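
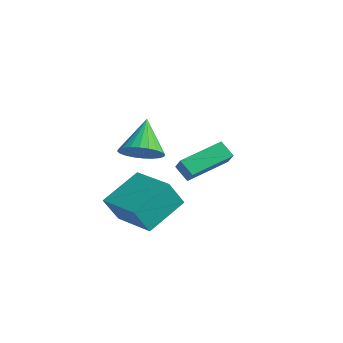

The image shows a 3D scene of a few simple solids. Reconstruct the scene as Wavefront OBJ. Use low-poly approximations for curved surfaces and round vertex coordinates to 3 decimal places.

v 1.715 2.883 0.009
v 1.06 2.73 0.651
v 1.917 4.89 0.691
v 1.262 4.738 1.333
v 2.538 2.542 0.767
v 1.883 2.39 1.409
v 2.74 4.55 1.449
v 2.085 4.397 2.091
v 2.636 -1.28 -0.648
v 2.614 -2.015 0.59
v 2.501 0.515 0.414
v 2.479 -0.22 1.652
v 4.721 -1.18 -0.552
v 4.699 -1.915 0.686
v 4.586 0.615 0.51
v 4.564 -0.12 1.748
v 2.187 0.181 2.55
v 2.856 0.909 2.493
v 1.333 1.079 3.99
v 2.583 1.037 2.251
v 2.251 1.036 2.055
v 1.908 0.904 1.934
v 1.609 0.662 1.907
v 1.397 0.346 1.978
v 1.305 0.006 2.136
v 1.348 -0.308 2.357
v 1.519 -0.547 2.608
v 1.791 -0.676 2.849
v 2.124 -0.674 3.046
v 2.466 -0.542 3.167
v 2.766 -0.3 3.194
v 2.978 0.015 3.123
v 3.069 0.356 2.965
v 3.026 0.669 2.743
f 2 4 1
f 5 2 1
f 1 4 3
f 3 5 1
f 2 8 4
f 6 2 5
f 6 8 2
f 4 8 3
f 7 5 3
f 3 8 7
f 7 6 5
f 8 6 7
f 10 12 9
f 13 10 9
f 9 12 11
f 11 13 9
f 10 16 12
f 14 10 13
f 14 16 10
f 12 16 11
f 15 13 11
f 11 16 15
f 15 14 13
f 16 14 15
f 18 17 20
f 18 20 19
f 20 17 21
f 20 21 19
f 21 17 22
f 21 22 19
f 22 17 23
f 22 23 19
f 23 17 24
f 23 24 19
f 24 17 25
f 24 25 19
f 25 17 26
f 25 26 19
f 26 17 27
f 26 27 19
f 27 17 28
f 27 28 19
f 28 17 29
f 28 29 19
f 29 17 30
f 29 30 19
f 30 17 31
f 30 31 19
f 31 17 32
f 31 32 19
f 32 17 33
f 32 33 19
f 33 17 34
f 33 34 19
f 34 17 18
f 34 18 19



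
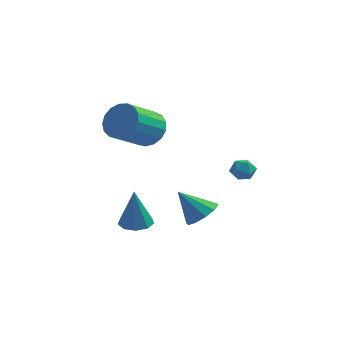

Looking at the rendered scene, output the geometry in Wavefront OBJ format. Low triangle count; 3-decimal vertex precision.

v 3.301 3.062 -1.737
v 3.567 3.484 -2.22
v 4.213 3.216 -1.1
v 4.479 3.638 -1.583
v 3.924 3.837 -1.216
v 3.361 3.741 -1.609
v 4.419 2.959 -1.711
v 3.856 2.863 -2.104
v 4.258 3.42 -2.203
v 3.952 3.963 -1.897
v 3.828 2.737 -1.423
v 3.522 3.28 -1.117
v 4.489 -2.631 -1.914
v 5.13 -2.357 -1.328
v 3.431 -2.909 -0.626
v 4.828 -1.907 -1.479
v 4.397 -1.733 -1.795
v 4.001 -1.902 -2.157
v 3.792 -2.349 -2.426
v 3.848 -2.904 -2.5
v 4.15 -3.354 -2.349
v 4.581 -3.528 -2.033
v 4.977 -3.359 -1.671
v 5.187 -2.912 -1.402
v 0.179 0.864 1.275
v 1.084 0.379 1.014
v 0.487 -1.29 2.044
v -0.419 -0.804 2.305
v 1.193 0.611 1.452
v 0.595 -1.058 2.482
v 1.069 0.9 1.85
v 0.471 -0.769 2.879
v 0.741 1.182 2.116
v 0.143 -0.487 3.146
v 0.284 1.391 2.189
v -0.313 -0.278 3.219
v -0.196 1.479 2.053
v -0.794 -0.19 3.083
v -0.591 1.426 1.739
v -1.189 -0.243 2.769
v -0.81 1.245 1.319
v -1.407 -0.424 2.348
v -0.802 0.977 0.888
v -1.399 -0.692 1.918
v -0.569 0.683 0.546
v -1.167 -0.986 1.576
v -0.165 0.43 0.372
v -0.763 -1.239 1.401
v 0.317 0.277 0.404
v -0.28 -1.392 1.433
v 0.768 0.259 0.636
v 0.171 -1.41 1.665
v 0.112 -0.359 -4.299
v 0.601 0.331 -4.205
v 0.208 -0.721 -2.141
v 0.04 0.476 -4.155
v -0.487 0.231 -4.173
v -0.734 -0.29 -4.25
v -0.585 -0.843 -4.349
v -0.11 -1.169 -4.425
v 0.469 -1.116 -4.442
v 0.881 -0.709 -4.392
v 0.933 -0.137 -4.298
f 1 12 6
f 1 6 2
f 1 2 8
f 1 8 11
f 1 11 12
f 2 6 10
f 6 12 5
f 12 11 3
f 11 8 7
f 8 2 9
f 4 10 5
f 4 5 3
f 4 3 7
f 4 7 9
f 4 9 10
f 5 10 6
f 3 5 12
f 7 3 11
f 9 7 8
f 10 9 2
f 14 13 16
f 14 16 15
f 16 13 17
f 16 17 15
f 17 13 18
f 17 18 15
f 18 13 19
f 18 19 15
f 19 13 20
f 19 20 15
f 20 13 21
f 20 21 15
f 21 13 22
f 21 22 15
f 22 13 23
f 22 23 15
f 23 13 24
f 23 24 15
f 24 13 14
f 24 14 15
f 26 25 29
f 26 29 27
f 27 29 30
f 27 30 28
f 29 25 31
f 29 31 30
f 30 31 32
f 30 32 28
f 31 25 33
f 31 33 32
f 32 33 34
f 32 34 28
f 33 25 35
f 33 35 34
f 34 35 36
f 34 36 28
f 35 25 37
f 35 37 36
f 36 37 38
f 36 38 28
f 37 25 39
f 37 39 38
f 38 39 40
f 38 40 28
f 39 25 41
f 39 41 40
f 40 41 42
f 40 42 28
f 41 25 43
f 41 43 42
f 42 43 44
f 42 44 28
f 43 25 45
f 43 45 44
f 44 45 46
f 44 46 28
f 45 25 47
f 45 47 46
f 46 47 48
f 46 48 28
f 47 25 49
f 47 49 48
f 48 49 50
f 48 50 28
f 49 25 51
f 49 51 50
f 50 51 52
f 50 52 28
f 51 25 26
f 51 26 52
f 52 26 27
f 52 27 28
f 54 53 56
f 54 56 55
f 56 53 57
f 56 57 55
f 57 53 58
f 57 58 55
f 58 53 59
f 58 59 55
f 59 53 60
f 59 60 55
f 60 53 61
f 60 61 55
f 61 53 62
f 61 62 55
f 62 53 63
f 62 63 55
f 63 53 54
f 63 54 55



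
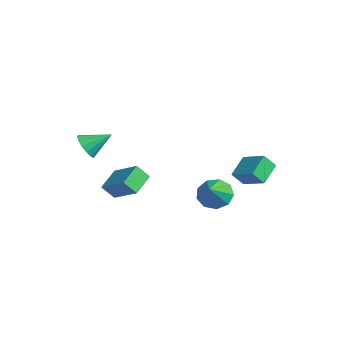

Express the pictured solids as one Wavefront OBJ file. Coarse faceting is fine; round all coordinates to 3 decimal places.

v -3.641 -4.016 3.165
v -2.782 -4.442 3.221
v -3.019 -2.644 4.075
v -2.765 -4.173 2.804
v -2.983 -3.862 2.483
v -3.377 -3.593 2.345
v -3.842 -3.437 2.427
v -4.253 -3.436 2.707
v -4.499 -3.591 3.11
v -4.516 -3.86 3.527
v -4.298 -4.171 3.848
v -3.904 -4.44 3.986
v -3.439 -4.596 3.904
v -3.029 -4.597 3.624
v -2.829 -1.744 0.024
v -3.184 -2.406 0.909
v -1.055 -1.226 1.122
v -1.409 -1.887 2.007
v -2.051 -3.033 -0.627
v -2.405 -3.694 0.258
v -0.276 -2.514 0.471
v -0.631 -3.176 1.356
v 2.232 1.193 0.57
v 3.14 1.555 0.066
v 3.308 0.167 1.77
v 2.955 2.02 0.629
v 2.432 2.097 1.164
v 1.815 1.751 1.421
v 1.394 1.144 1.28
v 1.364 0.56 0.807
v 1.741 0.272 0.223
v 2.348 0.415 -0.199
v 2.9 0.922 -0.261
v 1.434 2.787 1.364
v 0.742 4.012 2.166
v 1.643 3.482 0.484
v 0.95 4.707 1.287
v 3.01 3.213 2.073
v 2.317 4.438 2.876
v 3.218 3.908 1.194
v 2.526 5.133 1.996
f 2 1 4
f 2 4 3
f 4 1 5
f 4 5 3
f 5 1 6
f 5 6 3
f 6 1 7
f 6 7 3
f 7 1 8
f 7 8 3
f 8 1 9
f 8 9 3
f 9 1 10
f 9 10 3
f 10 1 11
f 10 11 3
f 11 1 12
f 11 12 3
f 12 1 13
f 12 13 3
f 13 1 14
f 13 14 3
f 14 1 2
f 14 2 3
f 16 18 15
f 19 16 15
f 15 18 17
f 17 19 15
f 16 22 18
f 20 16 19
f 20 22 16
f 18 22 17
f 21 19 17
f 17 22 21
f 21 20 19
f 22 20 21
f 24 23 26
f 24 26 25
f 26 23 27
f 26 27 25
f 27 23 28
f 27 28 25
f 28 23 29
f 28 29 25
f 29 23 30
f 29 30 25
f 30 23 31
f 30 31 25
f 31 23 32
f 31 32 25
f 32 23 33
f 32 33 25
f 33 23 24
f 33 24 25
f 35 37 34
f 38 35 34
f 34 37 36
f 36 38 34
f 35 41 37
f 39 35 38
f 39 41 35
f 37 41 36
f 40 38 36
f 36 41 40
f 40 39 38
f 41 39 40



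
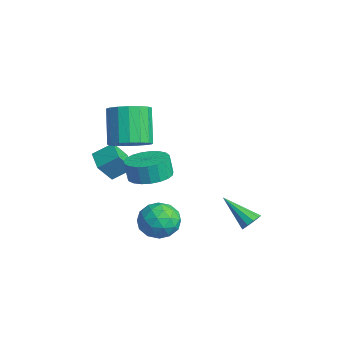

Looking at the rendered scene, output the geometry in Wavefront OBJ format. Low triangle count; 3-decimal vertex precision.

v -2.743 -2.329 -0.166
v -2.527 -3.104 0.894
v -2.502 -1.333 0.513
v -2.286 -2.107 1.573
v -1.534 -2.413 -0.473
v -1.318 -3.187 0.587
v -1.293 -1.416 0.206
v -1.077 -2.191 1.266
v -0.494 -1.811 2.387
v 0.256 -1.121 2.746
v -0.897 -0.799 4.532
v -1.646 -1.489 4.173
v -0.071 -0.821 2.481
v -1.224 -0.499 4.267
v -0.495 -0.748 2.194
v -1.648 -0.426 3.98
v -0.919 -0.919 1.952
v -2.071 -0.597 3.738
v -1.245 -1.294 1.809
v -2.398 -0.971 3.595
v -1.399 -1.787 1.798
v -2.552 -1.465 3.585
v -1.346 -2.286 1.923
v -2.498 -1.964 3.709
v -1.097 -2.676 2.154
v -2.25 -2.354 3.94
v -0.71 -2.868 2.438
v -1.863 -2.546 4.224
v -0.274 -2.818 2.71
v -1.426 -2.496 4.496
v 0.112 -2.537 2.909
v -1.04 -2.215 4.695
v 0.359 -2.09 2.988
v -0.793 -1.768 4.774
v 0.411 -1.579 2.929
v -0.741 -1.257 4.715
v 0.489 -0.751 -1.269
v 1.185 0.024 -1.665
v 1.055 -1.904 -2.535
v 1.751 -1.129 -2.931
v 1.94 -1.591 -1.934
v 1.59 -0.878 -1.152
v 0.65 -1.002 -3.048
v 0.3 -0.289 -2.266
v 1.285 -0.131 -2.764
v 2.082 -0.495 -2.076
v 0.158 -1.385 -2.124
v 0.955 -1.749 -1.436
v 0.788 -0.262 -1.356
v 1.452 -1.618 -2.844
v 1.563 -1.89 -2.258
v 1.972 -1.434 -2.491
v 1.026 -0.792 -1.055
v 1.435 -0.337 -1.287
v 1.878 -1.287 -1.445
v 0.805 -1.543 -2.913
v 1.214 -1.088 -3.145
v 0.268 -0.446 -1.709
v 0.677 0.01 -1.942
v 0.362 -0.593 -2.755
v 1.255 0.103 -2.235
v 1.588 -0.576 -2.979
v 0.94 -0.501 -3.048
v 0.735 -0.081 -2.588
v 1.724 -0.112 -1.83
v 2.056 -0.79 -2.574
v 2.167 -1.061 -1.988
v 1.962 -0.642 -1.529
v 1.782 -0.203 -2.476
v 0.184 -1.09 -1.626
v 0.516 -1.768 -2.37
v 0.278 -1.238 -2.671
v 0.073 -0.819 -2.212
v 0.652 -1.304 -1.221
v 0.985 -1.983 -1.965
v 1.505 -1.799 -1.612
v 1.3 -1.379 -1.152
v 0.458 -1.677 -1.724
v 1.471 -1.464 1.239
v 2.069 -0.584 1.429
v 1.926 -0.717 2.491
v 1.329 -1.596 2.301
v 1.656 -0.411 1.395
v 1.513 -0.544 2.458
v 1.211 -0.42 1.335
v 1.068 -0.553 2.397
v 0.811 -0.609 1.257
v 0.669 -0.742 2.319
v 0.525 -0.946 1.177
v 0.383 -1.079 2.239
v 0.403 -1.373 1.107
v 0.261 -1.505 2.169
v 0.466 -1.815 1.06
v 0.323 -1.948 2.122
v 0.702 -2.196 1.044
v 0.56 -2.329 2.106
v 1.072 -2.451 1.062
v 0.929 -2.584 2.124
v 1.51 -2.535 1.11
v 1.368 -2.668 2.172
v 1.942 -2.434 1.181
v 1.799 -2.567 2.243
v 2.292 -2.165 1.261
v 2.15 -2.298 2.324
v 2.501 -1.775 1.338
v 2.358 -1.907 2.4
v 2.531 -1.331 1.398
v 2.389 -1.463 2.46
v 2.378 -0.909 1.43
v 2.236 -1.042 2.492
v 2.617 3.15 -2.187
v 3.058 2.774 -2.032
v 1.363 2.17 -0.993
v 3.062 3.059 -1.795
v 2.895 3.379 -1.708
v 2.622 3.611 -1.804
v 2.348 3.667 -2.046
v 2.176 3.525 -2.343
v 2.172 3.24 -2.58
v 2.339 2.921 -2.667
v 2.612 2.689 -2.571
v 2.887 2.633 -2.328
f 2 4 1
f 5 2 1
f 1 4 3
f 3 5 1
f 2 8 4
f 6 2 5
f 6 8 2
f 4 8 3
f 7 5 3
f 3 8 7
f 7 6 5
f 8 6 7
f 10 9 13
f 10 13 11
f 11 13 14
f 11 14 12
f 13 9 15
f 13 15 14
f 14 15 16
f 14 16 12
f 15 9 17
f 15 17 16
f 16 17 18
f 16 18 12
f 17 9 19
f 17 19 18
f 18 19 20
f 18 20 12
f 19 9 21
f 19 21 20
f 20 21 22
f 20 22 12
f 21 9 23
f 21 23 22
f 22 23 24
f 22 24 12
f 23 9 25
f 23 25 24
f 24 25 26
f 24 26 12
f 25 9 27
f 25 27 26
f 26 27 28
f 26 28 12
f 27 9 29
f 27 29 28
f 28 29 30
f 28 30 12
f 29 9 31
f 29 31 30
f 30 31 32
f 30 32 12
f 31 9 33
f 31 33 32
f 32 33 34
f 32 34 12
f 33 9 35
f 33 35 34
f 34 35 36
f 34 36 12
f 35 9 10
f 35 10 36
f 36 10 11
f 36 11 12
f 37 74 53
f 74 48 77
f 53 77 42
f 74 77 53
f 37 53 49
f 53 42 54
f 49 54 38
f 53 54 49
f 37 49 58
f 49 38 59
f 58 59 44
f 49 59 58
f 37 58 70
f 58 44 73
f 70 73 47
f 58 73 70
f 37 70 74
f 70 47 78
f 74 78 48
f 70 78 74
f 38 54 65
f 54 42 68
f 65 68 46
f 54 68 65
f 42 77 55
f 77 48 76
f 55 76 41
f 77 76 55
f 48 78 75
f 78 47 71
f 75 71 39
f 78 71 75
f 47 73 72
f 73 44 60
f 72 60 43
f 73 60 72
f 44 59 64
f 59 38 61
f 64 61 45
f 59 61 64
f 40 66 52
f 66 46 67
f 52 67 41
f 66 67 52
f 40 52 50
f 52 41 51
f 50 51 39
f 52 51 50
f 40 50 57
f 50 39 56
f 57 56 43
f 50 56 57
f 40 57 62
f 57 43 63
f 62 63 45
f 57 63 62
f 40 62 66
f 62 45 69
f 66 69 46
f 62 69 66
f 41 67 55
f 67 46 68
f 55 68 42
f 67 68 55
f 39 51 75
f 51 41 76
f 75 76 48
f 51 76 75
f 43 56 72
f 56 39 71
f 72 71 47
f 56 71 72
f 45 63 64
f 63 43 60
f 64 60 44
f 63 60 64
f 46 69 65
f 69 45 61
f 65 61 38
f 69 61 65
f 80 79 83
f 80 83 81
f 81 83 84
f 81 84 82
f 83 79 85
f 83 85 84
f 84 85 86
f 84 86 82
f 85 79 87
f 85 87 86
f 86 87 88
f 86 88 82
f 87 79 89
f 87 89 88
f 88 89 90
f 88 90 82
f 89 79 91
f 89 91 90
f 90 91 92
f 90 92 82
f 91 79 93
f 91 93 92
f 92 93 94
f 92 94 82
f 93 79 95
f 93 95 94
f 94 95 96
f 94 96 82
f 95 79 97
f 95 97 96
f 96 97 98
f 96 98 82
f 97 79 99
f 97 99 98
f 98 99 100
f 98 100 82
f 99 79 101
f 99 101 100
f 100 101 102
f 100 102 82
f 101 79 103
f 101 103 102
f 102 103 104
f 102 104 82
f 103 79 105
f 103 105 104
f 104 105 106
f 104 106 82
f 105 79 107
f 105 107 106
f 106 107 108
f 106 108 82
f 107 79 109
f 107 109 108
f 108 109 110
f 108 110 82
f 109 79 80
f 109 80 110
f 110 80 81
f 110 81 82
f 112 111 114
f 112 114 113
f 114 111 115
f 114 115 113
f 115 111 116
f 115 116 113
f 116 111 117
f 116 117 113
f 117 111 118
f 117 118 113
f 118 111 119
f 118 119 113
f 119 111 120
f 119 120 113
f 120 111 121
f 120 121 113
f 121 111 122
f 121 122 113
f 122 111 112
f 122 112 113



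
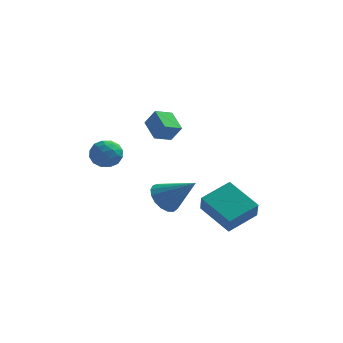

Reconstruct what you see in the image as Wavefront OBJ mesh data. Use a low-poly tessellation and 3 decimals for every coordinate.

v -0.384 -3.754 1.881
v -1.076 -2.742 2.47
v 0.328 -3.064 1.533
v -0.364 -2.053 2.122
v 0.184 -3.887 2.778
v -0.508 -2.876 3.367
v 0.896 -3.198 2.43
v 0.204 -2.186 3.019
v -0.147 -2.404 -2.878
v 0.393 -2.79 -3.626
v 1.507 -2.756 -1.502
v 0.5 -2.324 -3.636
v 0.459 -1.876 -3.472
v 0.279 -1.549 -3.172
v 0.002 -1.418 -2.805
v -0.31 -1.513 -2.454
v -0.585 -1.813 -2.201
v -0.759 -2.247 -2.102
v -0.793 -2.718 -2.182
v -0.679 -3.117 -2.42
v -0.443 -3.353 -2.764
v -0.14 -3.371 -3.134
v 0.162 -3.168 -3.445
v 1.465 -1.168 -4.063
v 1.631 -1.901 -2.965
v 2.705 0.109 -3.398
v 2.872 -0.624 -2.301
v 3.108 -2.256 -5.039
v 3.275 -2.989 -3.942
v 4.349 -0.979 -4.375
v 4.515 -1.712 -3.277
v -2.855 -2.314 0.341
v -2.353 -2.847 0.889
v -3.527 -3.513 -0.209
v -3.025 -4.046 0.339
v -3.667 -3.5 0.695
v -3.252 -2.759 1.035
v -2.628 -3.601 -0.355
v -2.213 -2.86 -0.015
v -2.213 -3.643 0.46
v -2.855 -3.58 1.108
v -3.025 -2.78 -0.428
v -3.667 -2.717 0.22
v -2.545 -2.476 0.663
v -3.335 -3.884 0.017
v -3.713 -3.563 0.225
v -3.418 -3.877 0.548
v -3.073 -2.424 0.749
v -2.778 -2.737 1.071
v -3.551 -3.12 0.957
v -3.102 -3.623 -0.391
v -2.807 -3.936 -0.069
v -2.462 -2.483 0.132
v -2.167 -2.797 0.455
v -2.329 -3.24 -0.277
v -2.168 -3.257 0.733
v -2.563 -3.961 0.41
v -2.329 -3.7 0.002
v -2.085 -3.264 0.202
v -2.545 -3.22 1.114
v -2.94 -3.924 0.791
v -3.318 -3.603 1
v -3.074 -3.168 1.2
v -2.463 -3.687 0.862
v -2.94 -2.436 -0.111
v -3.335 -3.14 -0.434
v -2.806 -3.192 -0.52
v -2.562 -2.757 -0.32
v -3.317 -2.399 0.27
v -3.712 -3.103 -0.053
v -3.795 -3.096 0.478
v -3.551 -2.66 0.678
v -3.417 -2.673 -0.182
f 2 4 1
f 5 2 1
f 1 4 3
f 3 5 1
f 2 8 4
f 6 2 5
f 6 8 2
f 4 8 3
f 7 5 3
f 3 8 7
f 7 6 5
f 8 6 7
f 10 9 12
f 10 12 11
f 12 9 13
f 12 13 11
f 13 9 14
f 13 14 11
f 14 9 15
f 14 15 11
f 15 9 16
f 15 16 11
f 16 9 17
f 16 17 11
f 17 9 18
f 17 18 11
f 18 9 19
f 18 19 11
f 19 9 20
f 19 20 11
f 20 9 21
f 20 21 11
f 21 9 22
f 21 22 11
f 22 9 23
f 22 23 11
f 23 9 10
f 23 10 11
f 25 27 24
f 28 25 24
f 24 27 26
f 26 28 24
f 25 31 27
f 29 25 28
f 29 31 25
f 27 31 26
f 30 28 26
f 26 31 30
f 30 29 28
f 31 29 30
f 32 69 48
f 69 43 72
f 48 72 37
f 69 72 48
f 32 48 44
f 48 37 49
f 44 49 33
f 48 49 44
f 32 44 53
f 44 33 54
f 53 54 39
f 44 54 53
f 32 53 65
f 53 39 68
f 65 68 42
f 53 68 65
f 32 65 69
f 65 42 73
f 69 73 43
f 65 73 69
f 33 49 60
f 49 37 63
f 60 63 41
f 49 63 60
f 37 72 50
f 72 43 71
f 50 71 36
f 72 71 50
f 43 73 70
f 73 42 66
f 70 66 34
f 73 66 70
f 42 68 67
f 68 39 55
f 67 55 38
f 68 55 67
f 39 54 59
f 54 33 56
f 59 56 40
f 54 56 59
f 35 61 47
f 61 41 62
f 47 62 36
f 61 62 47
f 35 47 45
f 47 36 46
f 45 46 34
f 47 46 45
f 35 45 52
f 45 34 51
f 52 51 38
f 45 51 52
f 35 52 57
f 52 38 58
f 57 58 40
f 52 58 57
f 35 57 61
f 57 40 64
f 61 64 41
f 57 64 61
f 36 62 50
f 62 41 63
f 50 63 37
f 62 63 50
f 34 46 70
f 46 36 71
f 70 71 43
f 46 71 70
f 38 51 67
f 51 34 66
f 67 66 42
f 51 66 67
f 40 58 59
f 58 38 55
f 59 55 39
f 58 55 59
f 41 64 60
f 64 40 56
f 60 56 33
f 64 56 60



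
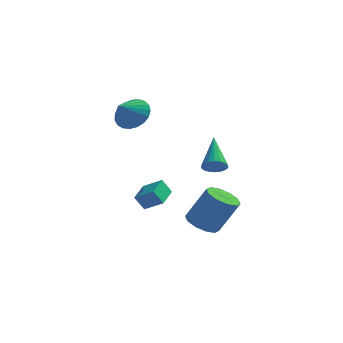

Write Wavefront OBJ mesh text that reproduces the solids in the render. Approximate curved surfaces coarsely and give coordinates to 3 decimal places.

v -2.543 0.609 2.504
v -1.723 0.732 3.116
v -3.037 -0.329 3.356
v -1.997 1.021 3.275
v -2.365 1.238 3.3
v -2.764 1.347 3.188
v -3.124 1.328 2.958
v -3.384 1.185 2.649
v -3.499 0.942 2.315
v -3.448 0.642 2.014
v -3.24 0.336 1.798
v -2.912 0.077 1.703
v -2.52 -0.09 1.748
v -2.132 -0.135 1.923
v -1.815 -0.053 2.198
v -1.623 0.145 2.527
v -1.591 0.422 2.852
v 1.104 -0.13 -4.436
v 1.944 -0.069 -4.898
v 2.975 0.07 -3.006
v 2.136 0.01 -2.544
v 1.735 0.481 -4.825
v 2.766 0.621 -2.932
v 1.285 0.798 -4.603
v 2.316 0.938 -2.71
v 0.766 0.761 -4.318
v 1.798 0.9 -2.425
v 0.376 0.383 -4.077
v 1.408 0.523 -2.185
v 0.265 -0.19 -3.974
v 1.296 -0.051 -2.082
v 0.474 -0.741 -4.048
v 1.505 -0.601 -2.155
v 0.924 -1.058 -4.27
v 1.955 -0.918 -2.377
v 1.442 -1.02 -4.555
v 2.474 -0.881 -2.662
v 1.832 -0.643 -4.795
v 2.864 -0.503 -2.903
v 2.129 -2.571 0.515
v 2.764 -2.55 0.656
v 1.791 -0.909 1.805
v 2.743 -2.376 0.426
v 2.601 -2.24 0.214
v 2.366 -2.17 0.061
v 2.083 -2.179 -0.001
v 1.81 -2.266 0.038
v 1.6 -2.413 0.173
v 1.495 -2.591 0.375
v 1.516 -2.765 0.605
v 1.658 -2.901 0.817
v 1.893 -2.971 0.969
v 2.176 -2.962 1.032
v 2.449 -2.876 0.992
v 2.659 -2.729 0.858
v -2.737 1.785 -3.788
v -1.705 1.564 -3.176
v -2.576 3.196 -3.549
v -1.544 2.975 -2.937
v -2.236 1.865 -4.603
v -1.204 1.644 -3.991
v -2.075 3.276 -4.364
v -1.043 3.055 -3.752
f 2 1 4
f 2 4 3
f 4 1 5
f 4 5 3
f 5 1 6
f 5 6 3
f 6 1 7
f 6 7 3
f 7 1 8
f 7 8 3
f 8 1 9
f 8 9 3
f 9 1 10
f 9 10 3
f 10 1 11
f 10 11 3
f 11 1 12
f 11 12 3
f 12 1 13
f 12 13 3
f 13 1 14
f 13 14 3
f 14 1 15
f 14 15 3
f 15 1 16
f 15 16 3
f 16 1 17
f 16 17 3
f 17 1 2
f 17 2 3
f 19 18 22
f 19 22 20
f 20 22 23
f 20 23 21
f 22 18 24
f 22 24 23
f 23 24 25
f 23 25 21
f 24 18 26
f 24 26 25
f 25 26 27
f 25 27 21
f 26 18 28
f 26 28 27
f 27 28 29
f 27 29 21
f 28 18 30
f 28 30 29
f 29 30 31
f 29 31 21
f 30 18 32
f 30 32 31
f 31 32 33
f 31 33 21
f 32 18 34
f 32 34 33
f 33 34 35
f 33 35 21
f 34 18 36
f 34 36 35
f 35 36 37
f 35 37 21
f 36 18 38
f 36 38 37
f 37 38 39
f 37 39 21
f 38 18 19
f 38 19 39
f 39 19 20
f 39 20 21
f 41 40 43
f 41 43 42
f 43 40 44
f 43 44 42
f 44 40 45
f 44 45 42
f 45 40 46
f 45 46 42
f 46 40 47
f 46 47 42
f 47 40 48
f 47 48 42
f 48 40 49
f 48 49 42
f 49 40 50
f 49 50 42
f 50 40 51
f 50 51 42
f 51 40 52
f 51 52 42
f 52 40 53
f 52 53 42
f 53 40 54
f 53 54 42
f 54 40 55
f 54 55 42
f 55 40 41
f 55 41 42
f 57 59 56
f 60 57 56
f 56 59 58
f 58 60 56
f 57 63 59
f 61 57 60
f 61 63 57
f 59 63 58
f 62 60 58
f 58 63 62
f 62 61 60
f 63 61 62



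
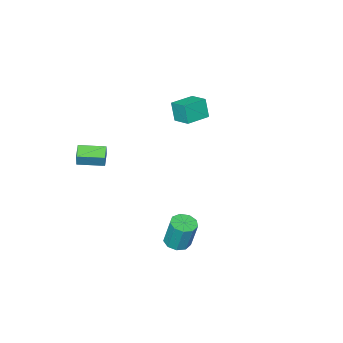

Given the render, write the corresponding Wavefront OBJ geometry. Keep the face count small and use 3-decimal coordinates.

v 3.543 2.352 -1.867
v 4.088 1.998 -1.755
v 4.043 2.415 -0.221
v 3.497 2.768 -0.333
v 4.199 2.421 -1.866
v 4.154 2.838 -0.333
v 4.002 2.812 -1.978
v 3.957 3.229 -0.445
v 3.591 2.987 -2.038
v 3.545 3.404 -0.505
v 3.157 2.865 -2.018
v 3.111 3.282 -0.484
v 2.903 2.503 -1.927
v 2.858 2.92 -0.393
v 2.949 2.07 -1.808
v 2.903 2.487 -0.274
v 3.272 1.768 -1.716
v 3.227 2.185 -0.183
v 3.723 1.74 -1.695
v 3.677 2.157 -0.162
v -2.445 -2.935 1.525
v -2.507 -3.262 2.616
v -2.39 -1.912 1.835
v -2.451 -2.239 2.926
v -1.129 -3.021 1.574
v -1.19 -3.348 2.665
v -1.073 -1.998 1.884
v -1.135 -2.325 2.975
v 2.742 -3.618 0.616
v 2.91 -3.417 1.372
v 3.305 -3.071 0.346
v 3.473 -2.871 1.102
v 3.707 -4.589 0.658
v 3.875 -4.389 1.414
v 4.27 -4.043 0.388
v 4.438 -3.842 1.144
f 2 1 5
f 2 5 3
f 3 5 6
f 3 6 4
f 5 1 7
f 5 7 6
f 6 7 8
f 6 8 4
f 7 1 9
f 7 9 8
f 8 9 10
f 8 10 4
f 9 1 11
f 9 11 10
f 10 11 12
f 10 12 4
f 11 1 13
f 11 13 12
f 12 13 14
f 12 14 4
f 13 1 15
f 13 15 14
f 14 15 16
f 14 16 4
f 15 1 17
f 15 17 16
f 16 17 18
f 16 18 4
f 17 1 19
f 17 19 18
f 18 19 20
f 18 20 4
f 19 1 2
f 19 2 20
f 20 2 3
f 20 3 4
f 22 24 21
f 25 22 21
f 21 24 23
f 23 25 21
f 22 28 24
f 26 22 25
f 26 28 22
f 24 28 23
f 27 25 23
f 23 28 27
f 27 26 25
f 28 26 27
f 30 32 29
f 33 30 29
f 29 32 31
f 31 33 29
f 30 36 32
f 34 30 33
f 34 36 30
f 32 36 31
f 35 33 31
f 31 36 35
f 35 34 33
f 36 34 35



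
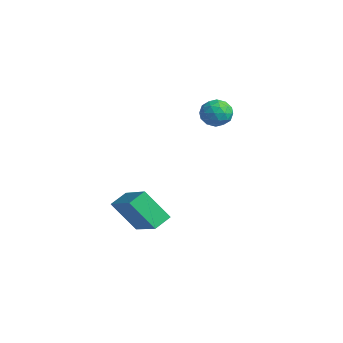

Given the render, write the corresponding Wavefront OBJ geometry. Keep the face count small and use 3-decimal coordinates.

v -3.645 2.844 3.946
v -3.014 2.815 3.423
v -3.346 1.625 4.377
v -2.715 1.596 3.854
v -2.691 2.105 4.497
v -2.876 2.858 4.231
v -3.484 1.582 3.569
v -3.669 2.335 3.303
v -2.914 2.034 3.191
v -2.424 2.357 3.764
v -3.936 2.083 4.036
v -3.446 2.406 4.609
v -3.356 2.936 3.647
v -3.004 1.504 4.153
v -2.99 1.803 4.531
v -2.619 1.785 4.224
v -3.275 2.962 4.121
v -2.904 2.944 3.814
v -2.714 2.527 4.445
v -3.456 1.496 3.986
v -3.085 1.478 3.679
v -3.741 2.655 3.576
v -3.37 2.637 3.269
v -3.646 1.913 3.355
v -2.926 2.46 3.203
v -2.75 1.744 3.456
v -3.202 1.736 3.289
v -3.311 2.179 3.132
v -2.638 2.65 3.54
v -2.462 1.934 3.793
v -2.449 2.233 4.171
v -2.557 2.676 4.014
v -2.58 2.192 3.403
v -3.898 2.506 4.007
v -3.722 1.79 4.26
v -3.803 1.764 3.786
v -3.911 2.207 3.629
v -3.61 2.696 4.344
v -3.434 1.98 4.597
v -3.049 2.261 4.668
v -3.158 2.704 4.511
v -3.78 2.248 4.397
v -2.691 -2.551 -0.388
v -2.875 -1.665 0.012
v -4.604 -2.479 -1.431
v -4.788 -1.592 -1.031
v -1.852 -1.708 -1.869
v -2.036 -0.821 -1.469
v -3.765 -1.635 -2.912
v -3.949 -0.749 -2.512
f 1 38 17
f 38 12 41
f 17 41 6
f 38 41 17
f 1 17 13
f 17 6 18
f 13 18 2
f 17 18 13
f 1 13 22
f 13 2 23
f 22 23 8
f 13 23 22
f 1 22 34
f 22 8 37
f 34 37 11
f 22 37 34
f 1 34 38
f 34 11 42
f 38 42 12
f 34 42 38
f 2 18 29
f 18 6 32
f 29 32 10
f 18 32 29
f 6 41 19
f 41 12 40
f 19 40 5
f 41 40 19
f 12 42 39
f 42 11 35
f 39 35 3
f 42 35 39
f 11 37 36
f 37 8 24
f 36 24 7
f 37 24 36
f 8 23 28
f 23 2 25
f 28 25 9
f 23 25 28
f 4 30 16
f 30 10 31
f 16 31 5
f 30 31 16
f 4 16 14
f 16 5 15
f 14 15 3
f 16 15 14
f 4 14 21
f 14 3 20
f 21 20 7
f 14 20 21
f 4 21 26
f 21 7 27
f 26 27 9
f 21 27 26
f 4 26 30
f 26 9 33
f 30 33 10
f 26 33 30
f 5 31 19
f 31 10 32
f 19 32 6
f 31 32 19
f 3 15 39
f 15 5 40
f 39 40 12
f 15 40 39
f 7 20 36
f 20 3 35
f 36 35 11
f 20 35 36
f 9 27 28
f 27 7 24
f 28 24 8
f 27 24 28
f 10 33 29
f 33 9 25
f 29 25 2
f 33 25 29
f 44 46 43
f 47 44 43
f 43 46 45
f 45 47 43
f 44 50 46
f 48 44 47
f 48 50 44
f 46 50 45
f 49 47 45
f 45 50 49
f 49 48 47
f 50 48 49



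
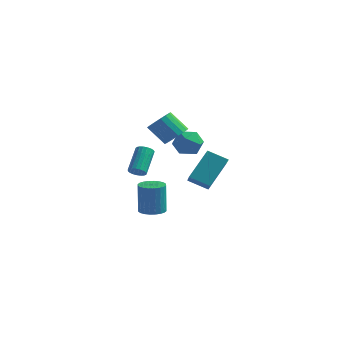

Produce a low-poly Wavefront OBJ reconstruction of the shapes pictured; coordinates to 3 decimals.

v -1.465 0.87 -1.39
v -1.157 0.594 -0.997
v -1.387 2.014 0.182
v -1.695 2.29 -0.21
v -0.991 0.717 -1.113
v -1.221 2.137 0.066
v -0.906 0.867 -1.277
v -1.136 2.287 -0.097
v -0.919 1.017 -1.46
v -1.149 2.437 -0.281
v -1.025 1.141 -1.631
v -1.256 2.561 -0.452
v -1.208 1.219 -1.76
v -1.438 2.639 -0.581
v -1.436 1.236 -1.825
v -1.666 2.656 -0.646
v -1.668 1.19 -1.815
v -1.898 2.61 -0.636
v -1.865 1.089 -1.731
v -2.095 2.509 -0.552
v -1.993 0.95 -1.589
v -2.223 2.37 -0.41
v -2.03 0.797 -1.411
v -2.26 2.217 -0.232
v -1.969 0.656 -1.23
v -2.199 2.076 -0.051
v -1.821 0.553 -1.077
v -2.051 1.973 0.102
v -1.611 0.504 -0.978
v -1.841 1.924 0.202
v -1.376 0.519 -0.949
v -1.606 1.939 0.23
v -0.917 1.674 -4.795
v -0.08 1.62 -4.747
v -0.186 1.792 -2.697
v -1.023 1.846 -2.745
v -0.122 1.944 -4.776
v -0.228 2.116 -2.726
v -0.285 2.227 -4.809
v -0.391 2.399 -2.759
v -0.544 2.425 -4.839
v -0.65 2.597 -2.789
v -0.86 2.509 -4.862
v -0.966 2.681 -2.812
v -1.184 2.466 -4.875
v -1.29 2.638 -2.825
v -1.468 2.303 -4.876
v -1.574 2.474 -2.826
v -1.668 2.043 -4.865
v -1.774 2.215 -2.815
v -1.754 1.728 -4.843
v -1.86 1.9 -2.793
v -1.712 1.404 -4.814
v -1.818 1.576 -2.764
v -1.549 1.121 -4.781
v -1.655 1.293 -2.731
v -1.29 0.923 -4.751
v -1.396 1.095 -2.701
v -0.974 0.839 -4.728
v -1.08 1.011 -2.678
v -0.65 0.882 -4.715
v -0.756 1.054 -2.665
v -0.366 1.046 -4.714
v -0.472 1.217 -2.664
v -0.166 1.305 -4.725
v -0.272 1.477 -2.675
v 2.08 -1.072 2.959
v 2.689 -1.019 3.549
v 1.63 -1.095 4.651
v 1.02 -1.148 4.061
v 2.6 -0.657 3.488
v 1.54 -0.732 4.589
v 2.407 -0.377 3.322
v 1.348 -0.452 4.423
v 2.15 -0.234 3.084
v 1.09 -0.31 4.185
v 1.878 -0.258 2.821
v 0.819 -0.334 3.923
v 1.647 -0.443 2.586
v 0.588 -0.518 3.688
v 1.501 -0.753 2.425
v 0.442 -0.828 3.526
v 1.47 -1.125 2.369
v 0.411 -1.201 3.471
v 1.56 -1.488 2.431
v 0.5 -1.563 3.532
v 1.752 -1.768 2.597
v 0.693 -1.843 3.698
v 2.01 -1.91 2.835
v 0.95 -1.986 3.936
v 2.281 -1.886 3.097
v 1.222 -1.962 4.199
v 2.512 -1.702 3.332
v 1.453 -1.777 4.434
v 2.658 -1.392 3.494
v 1.599 -1.467 4.595
v 0.818 1.318 1.427
v 1.482 1.913 1.899
v 1.978 0.187 1.221
v 2.642 0.782 1.693
v 1.885 0.362 2.211
v 1.168 1.061 2.338
v 2.292 1.039 0.782
v 1.575 1.738 0.909
v 2.393 1.741 1.5
v 2.142 1.323 2.383
v 1.318 0.777 0.737
v 1.067 0.359 1.62
v 2.739 -1.026 -0.384
v 3.161 0.41 1.16
v 3.917 -0.769 -0.945
v 4.339 0.666 0.599
v 3.441 -2.226 0.541
v 3.863 -0.791 2.085
v 4.619 -1.97 -0.02
v 5.041 -0.534 1.524
f 2 1 5
f 2 5 3
f 3 5 6
f 3 6 4
f 5 1 7
f 5 7 6
f 6 7 8
f 6 8 4
f 7 1 9
f 7 9 8
f 8 9 10
f 8 10 4
f 9 1 11
f 9 11 10
f 10 11 12
f 10 12 4
f 11 1 13
f 11 13 12
f 12 13 14
f 12 14 4
f 13 1 15
f 13 15 14
f 14 15 16
f 14 16 4
f 15 1 17
f 15 17 16
f 16 17 18
f 16 18 4
f 17 1 19
f 17 19 18
f 18 19 20
f 18 20 4
f 19 1 21
f 19 21 20
f 20 21 22
f 20 22 4
f 21 1 23
f 21 23 22
f 22 23 24
f 22 24 4
f 23 1 25
f 23 25 24
f 24 25 26
f 24 26 4
f 25 1 27
f 25 27 26
f 26 27 28
f 26 28 4
f 27 1 29
f 27 29 28
f 28 29 30
f 28 30 4
f 29 1 31
f 29 31 30
f 30 31 32
f 30 32 4
f 31 1 2
f 31 2 32
f 32 2 3
f 32 3 4
f 34 33 37
f 34 37 35
f 35 37 38
f 35 38 36
f 37 33 39
f 37 39 38
f 38 39 40
f 38 40 36
f 39 33 41
f 39 41 40
f 40 41 42
f 40 42 36
f 41 33 43
f 41 43 42
f 42 43 44
f 42 44 36
f 43 33 45
f 43 45 44
f 44 45 46
f 44 46 36
f 45 33 47
f 45 47 46
f 46 47 48
f 46 48 36
f 47 33 49
f 47 49 48
f 48 49 50
f 48 50 36
f 49 33 51
f 49 51 50
f 50 51 52
f 50 52 36
f 51 33 53
f 51 53 52
f 52 53 54
f 52 54 36
f 53 33 55
f 53 55 54
f 54 55 56
f 54 56 36
f 55 33 57
f 55 57 56
f 56 57 58
f 56 58 36
f 57 33 59
f 57 59 58
f 58 59 60
f 58 60 36
f 59 33 61
f 59 61 60
f 60 61 62
f 60 62 36
f 61 33 63
f 61 63 62
f 62 63 64
f 62 64 36
f 63 33 65
f 63 65 64
f 64 65 66
f 64 66 36
f 65 33 34
f 65 34 66
f 66 34 35
f 66 35 36
f 68 67 71
f 68 71 69
f 69 71 72
f 69 72 70
f 71 67 73
f 71 73 72
f 72 73 74
f 72 74 70
f 73 67 75
f 73 75 74
f 74 75 76
f 74 76 70
f 75 67 77
f 75 77 76
f 76 77 78
f 76 78 70
f 77 67 79
f 77 79 78
f 78 79 80
f 78 80 70
f 79 67 81
f 79 81 80
f 80 81 82
f 80 82 70
f 81 67 83
f 81 83 82
f 82 83 84
f 82 84 70
f 83 67 85
f 83 85 84
f 84 85 86
f 84 86 70
f 85 67 87
f 85 87 86
f 86 87 88
f 86 88 70
f 87 67 89
f 87 89 88
f 88 89 90
f 88 90 70
f 89 67 91
f 89 91 90
f 90 91 92
f 90 92 70
f 91 67 93
f 91 93 92
f 92 93 94
f 92 94 70
f 93 67 95
f 93 95 94
f 94 95 96
f 94 96 70
f 95 67 68
f 95 68 96
f 96 68 69
f 96 69 70
f 97 108 102
f 97 102 98
f 97 98 104
f 97 104 107
f 97 107 108
f 98 102 106
f 102 108 101
f 108 107 99
f 107 104 103
f 104 98 105
f 100 106 101
f 100 101 99
f 100 99 103
f 100 103 105
f 100 105 106
f 101 106 102
f 99 101 108
f 103 99 107
f 105 103 104
f 106 105 98
f 110 112 109
f 113 110 109
f 109 112 111
f 111 113 109
f 110 116 112
f 114 110 113
f 114 116 110
f 112 116 111
f 115 113 111
f 111 116 115
f 115 114 113
f 116 114 115



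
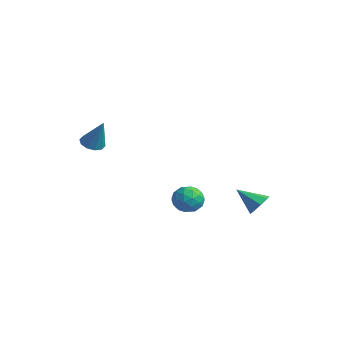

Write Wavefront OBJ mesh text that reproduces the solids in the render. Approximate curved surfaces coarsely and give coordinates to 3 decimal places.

v -3.913 -2.915 1.656
v -3.352 -2.698 1.338
v -3.087 -2.725 3.244
v -3.591 -2.363 1.423
v -3.954 -2.239 1.596
v -4.3 -2.373 1.792
v -4.499 -2.714 1.937
v -4.474 -3.132 1.974
v -4.234 -3.467 1.889
v -3.872 -3.591 1.716
v -3.526 -3.457 1.52
v -3.327 -3.116 1.375
v -0.126 1.276 -1.972
v 0.307 0.543 -2.209
v -1.147 0.477 -1.371
v -0.714 -0.256 -1.608
v -0.379 0.274 -0.985
v 0.252 0.768 -1.357
v -1.092 0.252 -2.223
v -0.461 0.746 -2.595
v -0.289 -0.089 -2.364
v 0.151 -0.076 -1.599
v -0.991 1.096 -1.981
v -0.551 1.109 -1.216
v 0.18 0.98 -2.143
v -1.02 0.04 -1.437
v -0.824 0.352 -1.07
v -0.569 -0.079 -1.209
v 0.147 1.112 -1.642
v 0.402 0.681 -1.781
v -0.001 0.523 -1.062
v -1.242 0.339 -1.799
v -0.987 -0.092 -1.938
v -0.271 1.099 -2.371
v -0.016 0.668 -2.51
v -0.839 0.497 -2.518
v 0.084 0.177 -2.374
v -0.516 -0.292 -2.02
v -0.738 0.006 -2.382
v -0.367 0.296 -2.601
v 0.343 0.185 -1.924
v -0.257 -0.284 -1.57
v -0.06 0.027 -1.204
v 0.31 0.317 -1.423
v -0.008 -0.186 -2.015
v -0.583 1.304 -2.01
v -1.183 0.835 -1.656
v -1.15 0.703 -2.157
v -0.78 0.993 -2.376
v -0.324 1.312 -1.56
v -0.924 0.843 -1.206
v -0.473 0.724 -0.979
v -0.102 1.014 -1.198
v -0.832 1.206 -1.565
v 0.552 4.168 -2.689
v 0.923 3.543 -2.827
v -0.412 3.392 -1.771
v 1.127 3.822 -2.377
v 0.993 4.303 -2.111
v 0.601 4.705 -2.183
v 0.18 4.793 -2.551
v -0.024 4.514 -3
v 0.11 4.032 -3.267
v 0.502 3.63 -3.195
f 2 1 4
f 2 4 3
f 4 1 5
f 4 5 3
f 5 1 6
f 5 6 3
f 6 1 7
f 6 7 3
f 7 1 8
f 7 8 3
f 8 1 9
f 8 9 3
f 9 1 10
f 9 10 3
f 10 1 11
f 10 11 3
f 11 1 12
f 11 12 3
f 12 1 2
f 12 2 3
f 13 50 29
f 50 24 53
f 29 53 18
f 50 53 29
f 13 29 25
f 29 18 30
f 25 30 14
f 29 30 25
f 13 25 34
f 25 14 35
f 34 35 20
f 25 35 34
f 13 34 46
f 34 20 49
f 46 49 23
f 34 49 46
f 13 46 50
f 46 23 54
f 50 54 24
f 46 54 50
f 14 30 41
f 30 18 44
f 41 44 22
f 30 44 41
f 18 53 31
f 53 24 52
f 31 52 17
f 53 52 31
f 24 54 51
f 54 23 47
f 51 47 15
f 54 47 51
f 23 49 48
f 49 20 36
f 48 36 19
f 49 36 48
f 20 35 40
f 35 14 37
f 40 37 21
f 35 37 40
f 16 42 28
f 42 22 43
f 28 43 17
f 42 43 28
f 16 28 26
f 28 17 27
f 26 27 15
f 28 27 26
f 16 26 33
f 26 15 32
f 33 32 19
f 26 32 33
f 16 33 38
f 33 19 39
f 38 39 21
f 33 39 38
f 16 38 42
f 38 21 45
f 42 45 22
f 38 45 42
f 17 43 31
f 43 22 44
f 31 44 18
f 43 44 31
f 15 27 51
f 27 17 52
f 51 52 24
f 27 52 51
f 19 32 48
f 32 15 47
f 48 47 23
f 32 47 48
f 21 39 40
f 39 19 36
f 40 36 20
f 39 36 40
f 22 45 41
f 45 21 37
f 41 37 14
f 45 37 41
f 56 55 58
f 56 58 57
f 58 55 59
f 58 59 57
f 59 55 60
f 59 60 57
f 60 55 61
f 60 61 57
f 61 55 62
f 61 62 57
f 62 55 63
f 62 63 57
f 63 55 64
f 63 64 57
f 64 55 56
f 64 56 57



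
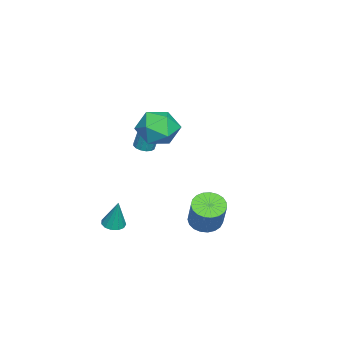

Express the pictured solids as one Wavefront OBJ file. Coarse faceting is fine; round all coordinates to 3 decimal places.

v -3.589 -3.352 0.614
v -3.289 -2.862 0.479
v -3.251 -2.418 2.171
v -3.551 -2.908 2.306
v -3.583 -2.781 0.464
v -3.546 -2.338 2.157
v -3.879 -2.853 0.49
v -3.841 -2.41 2.182
v -4.097 -3.059 0.548
v -4.059 -2.616 2.241
v -4.179 -3.343 0.625
v -4.141 -2.9 2.317
v -4.102 -3.63 0.698
v -4.065 -3.186 2.391
v -3.889 -3.842 0.749
v -3.851 -3.398 2.441
v -3.594 -3.922 0.763
v -3.557 -3.479 2.456
v -3.299 -3.85 0.738
v -3.261 -3.407 2.43
v -3.081 -3.644 0.679
v -3.043 -3.201 2.372
v -2.999 -3.36 0.603
v -2.961 -2.917 2.295
v -3.075 -3.074 0.529
v -3.038 -2.63 2.222
v 2.025 1.514 -1.064
v 2.791 1.47 -1.494
v 3.741 1.901 0.153
v 2.975 1.946 0.584
v 2.701 1.822 -1.535
v 3.652 2.254 0.113
v 2.495 2.121 -1.494
v 3.445 2.553 0.153
v 2.207 2.315 -1.379
v 3.157 2.747 0.269
v 1.887 2.371 -1.209
v 2.838 2.803 0.438
v 1.592 2.278 -1.014
v 2.542 2.71 0.633
v 1.371 2.054 -0.828
v 2.321 2.486 0.819
v 1.263 1.736 -0.682
v 2.214 2.168 0.965
v 1.287 1.379 -0.603
v 2.238 1.811 1.044
v 1.439 1.046 -0.603
v 2.389 1.478 1.044
v 1.692 0.794 -0.683
v 2.642 1.226 0.965
v 2.002 0.666 -0.828
v 2.952 1.098 0.819
v 2.317 0.685 -1.015
v 3.267 1.117 0.633
v 2.581 0.847 -1.209
v 3.531 1.279 0.438
v 2.748 1.125 -1.379
v 3.699 1.557 0.268
v 3.637 -2.712 -1.082
v 4.198 -2.971 -1.128
v 3.943 -2.348 0.582
v 4.239 -2.634 -1.209
v 4.088 -2.321 -1.25
v 3.795 -2.132 -1.237
v 3.451 -2.128 -1.175
v 3.166 -2.308 -1.083
v 3.031 -2.617 -0.991
v 3.088 -2.956 -0.928
v 3.32 -3.217 -0.913
v 3.652 -3.318 -0.952
v 3.98 -3.226 -1.032
v -1.84 -0.812 3.245
v -0.639 -1.171 3.097
v -2.421 -2.769 3.263
v -1.22 -3.128 3.115
v -1.593 -2.6 4.199
v -1.233 -1.391 4.188
v -1.827 -2.549 2.172
v -1.467 -1.34 2.161
v -0.631 -2.244 2.434
v -0.486 -2.276 3.687
v -2.574 -1.664 2.673
v -2.429 -1.696 3.926
f 2 1 5
f 2 5 3
f 3 5 6
f 3 6 4
f 5 1 7
f 5 7 6
f 6 7 8
f 6 8 4
f 7 1 9
f 7 9 8
f 8 9 10
f 8 10 4
f 9 1 11
f 9 11 10
f 10 11 12
f 10 12 4
f 11 1 13
f 11 13 12
f 12 13 14
f 12 14 4
f 13 1 15
f 13 15 14
f 14 15 16
f 14 16 4
f 15 1 17
f 15 17 16
f 16 17 18
f 16 18 4
f 17 1 19
f 17 19 18
f 18 19 20
f 18 20 4
f 19 1 21
f 19 21 20
f 20 21 22
f 20 22 4
f 21 1 23
f 21 23 22
f 22 23 24
f 22 24 4
f 23 1 25
f 23 25 24
f 24 25 26
f 24 26 4
f 25 1 2
f 25 2 26
f 26 2 3
f 26 3 4
f 28 27 31
f 28 31 29
f 29 31 32
f 29 32 30
f 31 27 33
f 31 33 32
f 32 33 34
f 32 34 30
f 33 27 35
f 33 35 34
f 34 35 36
f 34 36 30
f 35 27 37
f 35 37 36
f 36 37 38
f 36 38 30
f 37 27 39
f 37 39 38
f 38 39 40
f 38 40 30
f 39 27 41
f 39 41 40
f 40 41 42
f 40 42 30
f 41 27 43
f 41 43 42
f 42 43 44
f 42 44 30
f 43 27 45
f 43 45 44
f 44 45 46
f 44 46 30
f 45 27 47
f 45 47 46
f 46 47 48
f 46 48 30
f 47 27 49
f 47 49 48
f 48 49 50
f 48 50 30
f 49 27 51
f 49 51 50
f 50 51 52
f 50 52 30
f 51 27 53
f 51 53 52
f 52 53 54
f 52 54 30
f 53 27 55
f 53 55 54
f 54 55 56
f 54 56 30
f 55 27 57
f 55 57 56
f 56 57 58
f 56 58 30
f 57 27 28
f 57 28 58
f 58 28 29
f 58 29 30
f 60 59 62
f 60 62 61
f 62 59 63
f 62 63 61
f 63 59 64
f 63 64 61
f 64 59 65
f 64 65 61
f 65 59 66
f 65 66 61
f 66 59 67
f 66 67 61
f 67 59 68
f 67 68 61
f 68 59 69
f 68 69 61
f 69 59 70
f 69 70 61
f 70 59 71
f 70 71 61
f 71 59 60
f 71 60 61
f 72 83 77
f 72 77 73
f 72 73 79
f 72 79 82
f 72 82 83
f 73 77 81
f 77 83 76
f 83 82 74
f 82 79 78
f 79 73 80
f 75 81 76
f 75 76 74
f 75 74 78
f 75 78 80
f 75 80 81
f 76 81 77
f 74 76 83
f 78 74 82
f 80 78 79
f 81 80 73



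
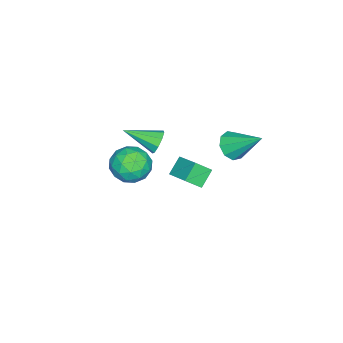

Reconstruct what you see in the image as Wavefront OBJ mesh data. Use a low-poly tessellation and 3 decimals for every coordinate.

v -4.108 -3.33 -1.361
v -3.565 -2.817 -0.45
v -2.455 -4.103 -1.91
v -1.912 -3.59 -0.999
v -2.679 -4.465 -0.812
v -3.7 -3.986 -0.472
v -2.32 -2.934 -1.888
v -3.341 -2.455 -1.548
v -2.46 -2.572 -0.776
v -2.682 -3.518 -0.111
v -3.338 -3.402 -2.249
v -3.56 -4.348 -1.584
v -3.981 -3.005 -0.857
v -2.039 -3.915 -1.503
v -2.489 -4.429 -1.393
v -2.17 -4.127 -0.857
v -4.061 -3.693 -0.87
v -3.742 -3.391 -0.335
v -3.221 -4.36 -0.547
v -2.278 -3.529 -2.025
v -1.959 -3.227 -1.49
v -3.85 -2.793 -1.503
v -3.531 -2.491 -0.967
v -2.799 -2.56 -1.813
v -3.013 -2.56 -0.513
v -2.042 -3.015 -0.836
v -2.281 -2.629 -1.358
v -2.881 -2.348 -1.159
v -3.143 -3.116 -0.122
v -2.172 -3.571 -0.445
v -2.622 -4.085 -0.335
v -3.223 -3.804 -0.135
v -2.494 -2.972 -0.314
v -3.848 -3.349 -1.915
v -2.877 -3.804 -2.238
v -2.797 -3.116 -2.225
v -3.398 -2.835 -2.025
v -3.978 -3.905 -1.524
v -3.007 -4.36 -1.847
v -3.139 -4.572 -1.201
v -3.739 -4.291 -1.002
v -3.526 -3.948 -2.046
v -2.914 2.05 2.398
v -2.249 2.348 1.923
v -2.686 3.65 3.722
v -2.76 2.582 1.727
v -3.343 2.567 1.846
v -3.725 2.31 2.223
v -3.728 1.931 2.682
v -3.349 1.607 3.008
v -2.767 1.491 3.048
v -2.254 1.636 2.785
v -2.049 1.974 2.34
v -1.626 0.662 1.577
v -0.804 1.839 2.212
v -0.795 0.473 0.851
v 0.027 1.65 1.486
v -1.187 -0.01 2.254
v -0.365 1.167 2.889
v -0.356 -0.199 1.528
v 0.466 0.978 2.163
v -1.571 -1.287 2.608
v -1.3 -0.971 3.195
v -1.129 -2.973 3.312
v -1.778 -1.068 3.262
v -2.16 -1.268 3.022
v -2.265 -1.477 2.589
v -2.046 -1.597 2.164
v -1.605 -1.572 1.947
v -1.148 -1.413 2.039
v -0.889 -1.196 2.397
v -0.949 -1.021 2.854
f 1 38 17
f 38 12 41
f 17 41 6
f 38 41 17
f 1 17 13
f 17 6 18
f 13 18 2
f 17 18 13
f 1 13 22
f 13 2 23
f 22 23 8
f 13 23 22
f 1 22 34
f 22 8 37
f 34 37 11
f 22 37 34
f 1 34 38
f 34 11 42
f 38 42 12
f 34 42 38
f 2 18 29
f 18 6 32
f 29 32 10
f 18 32 29
f 6 41 19
f 41 12 40
f 19 40 5
f 41 40 19
f 12 42 39
f 42 11 35
f 39 35 3
f 42 35 39
f 11 37 36
f 37 8 24
f 36 24 7
f 37 24 36
f 8 23 28
f 23 2 25
f 28 25 9
f 23 25 28
f 4 30 16
f 30 10 31
f 16 31 5
f 30 31 16
f 4 16 14
f 16 5 15
f 14 15 3
f 16 15 14
f 4 14 21
f 14 3 20
f 21 20 7
f 14 20 21
f 4 21 26
f 21 7 27
f 26 27 9
f 21 27 26
f 4 26 30
f 26 9 33
f 30 33 10
f 26 33 30
f 5 31 19
f 31 10 32
f 19 32 6
f 31 32 19
f 3 15 39
f 15 5 40
f 39 40 12
f 15 40 39
f 7 20 36
f 20 3 35
f 36 35 11
f 20 35 36
f 9 27 28
f 27 7 24
f 28 24 8
f 27 24 28
f 10 33 29
f 33 9 25
f 29 25 2
f 33 25 29
f 44 43 46
f 44 46 45
f 46 43 47
f 46 47 45
f 47 43 48
f 47 48 45
f 48 43 49
f 48 49 45
f 49 43 50
f 49 50 45
f 50 43 51
f 50 51 45
f 51 43 52
f 51 52 45
f 52 43 53
f 52 53 45
f 53 43 44
f 53 44 45
f 55 57 54
f 58 55 54
f 54 57 56
f 56 58 54
f 55 61 57
f 59 55 58
f 59 61 55
f 57 61 56
f 60 58 56
f 56 61 60
f 60 59 58
f 61 59 60
f 63 62 65
f 63 65 64
f 65 62 66
f 65 66 64
f 66 62 67
f 66 67 64
f 67 62 68
f 67 68 64
f 68 62 69
f 68 69 64
f 69 62 70
f 69 70 64
f 70 62 71
f 70 71 64
f 71 62 72
f 71 72 64
f 72 62 63
f 72 63 64



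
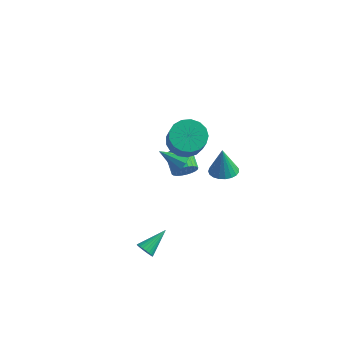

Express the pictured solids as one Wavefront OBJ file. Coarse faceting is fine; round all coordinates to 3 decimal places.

v -1.099 2.846 -2.451
v -0.679 2.146 -2.377
v -1.241 2.934 -0.809
v -0.43 2.379 -2.368
v -0.297 2.693 -2.374
v -0.303 3.034 -2.392
v -0.447 3.341 -2.421
v -0.703 3.564 -2.455
v -1.028 3.662 -2.488
v -1.365 3.619 -2.515
v -1.656 3.443 -2.531
v -1.851 3.163 -2.532
v -1.916 2.828 -2.52
v -1.84 2.497 -2.496
v -1.636 2.226 -2.464
v -1.339 2.062 -2.429
v -1 2.034 -2.399
v -3.086 1.841 -1.742
v -2.696 1.521 -1.348
v -4.234 1.479 -0.898
v -2.731 1.938 -1.218
v -2.933 2.309 -1.332
v -3.206 2.461 -1.639
v -3.423 2.324 -1.993
v -3.482 1.961 -2.23
v -3.356 1.541 -2.238
v -3.104 1.263 -2.015
v -2.843 1.255 -1.663
v -2.374 -3.918 -3.755
v -2.031 -3.825 -4.162
v -1.846 -2.582 -3.005
v -2.202 -3.72 -4.227
v -2.399 -3.646 -4.221
v -2.592 -3.613 -4.144
v -2.752 -3.627 -4.007
v -2.855 -3.684 -3.832
v -2.884 -3.778 -3.646
v -2.835 -3.892 -3.476
v -2.717 -4.011 -3.348
v -2.546 -4.115 -3.283
v -2.349 -4.189 -3.289
v -2.155 -4.222 -3.366
v -1.995 -4.209 -3.503
v -1.893 -4.151 -3.678
v -1.864 -4.058 -3.864
v -1.912 -3.943 -4.034
v -2.216 0.465 1.683
v -1.754 -0.211 1.092
v -1.201 -0.981 2.406
v -1.664 -0.305 2.997
v -1.421 0.134 1.155
v -0.869 -0.636 2.469
v -1.271 0.556 1.339
v -0.719 -0.215 2.652
v -1.337 0.956 1.601
v -0.785 0.185 2.915
v -1.605 1.244 1.883
v -1.052 0.473 3.196
v -2.012 1.354 2.118
v -1.46 0.583 3.432
v -2.467 1.26 2.254
v -1.914 0.489 3.568
v -2.864 0.984 2.259
v -2.311 0.213 3.573
v -3.112 0.589 2.133
v -2.56 -0.181 3.446
v -3.156 0.166 1.903
v -2.603 -0.604 3.216
v -2.984 -0.188 1.623
v -2.431 -0.959 2.936
v -2.636 -0.393 1.356
v -2.084 -1.164 2.67
v -2.192 -0.401 1.165
v -1.64 -1.172 2.479
v -3.442 3 -3.607
v -2.881 3.251 -3.194
v -3.697 4.131 -2.621
v -4.258 3.88 -3.033
v -2.861 3.421 -3.427
v -3.677 4.301 -2.853
v -2.929 3.527 -3.686
v -3.745 4.407 -3.113
v -3.075 3.553 -3.934
v -3.891 4.433 -3.361
v -3.278 3.494 -4.132
v -4.093 4.375 -3.559
v -3.505 3.361 -4.25
v -4.32 4.241 -3.676
v -3.722 3.172 -4.27
v -4.538 4.052 -3.696
v -3.897 2.957 -4.189
v -4.713 3.837 -3.615
v -4.003 2.749 -4.019
v -4.819 3.629 -3.446
v -4.023 2.579 -3.787
v -4.839 3.459 -3.213
v -3.955 2.473 -3.527
v -4.771 3.353 -2.954
v -3.809 2.447 -3.279
v -4.625 3.327 -2.706
v -3.607 2.505 -3.081
v -4.422 3.386 -2.508
v -3.38 2.639 -2.964
v -4.195 3.519 -2.39
v -3.162 2.828 -2.944
v -3.978 3.708 -2.37
v -2.987 3.043 -3.025
v -3.803 3.923 -2.451
f 2 1 4
f 2 4 3
f 4 1 5
f 4 5 3
f 5 1 6
f 5 6 3
f 6 1 7
f 6 7 3
f 7 1 8
f 7 8 3
f 8 1 9
f 8 9 3
f 9 1 10
f 9 10 3
f 10 1 11
f 10 11 3
f 11 1 12
f 11 12 3
f 12 1 13
f 12 13 3
f 13 1 14
f 13 14 3
f 14 1 15
f 14 15 3
f 15 1 16
f 15 16 3
f 16 1 17
f 16 17 3
f 17 1 2
f 17 2 3
f 19 18 21
f 19 21 20
f 21 18 22
f 21 22 20
f 22 18 23
f 22 23 20
f 23 18 24
f 23 24 20
f 24 18 25
f 24 25 20
f 25 18 26
f 25 26 20
f 26 18 27
f 26 27 20
f 27 18 28
f 27 28 20
f 28 18 19
f 28 19 20
f 30 29 32
f 30 32 31
f 32 29 33
f 32 33 31
f 33 29 34
f 33 34 31
f 34 29 35
f 34 35 31
f 35 29 36
f 35 36 31
f 36 29 37
f 36 37 31
f 37 29 38
f 37 38 31
f 38 29 39
f 38 39 31
f 39 29 40
f 39 40 31
f 40 29 41
f 40 41 31
f 41 29 42
f 41 42 31
f 42 29 43
f 42 43 31
f 43 29 44
f 43 44 31
f 44 29 45
f 44 45 31
f 45 29 46
f 45 46 31
f 46 29 30
f 46 30 31
f 48 47 51
f 48 51 49
f 49 51 52
f 49 52 50
f 51 47 53
f 51 53 52
f 52 53 54
f 52 54 50
f 53 47 55
f 53 55 54
f 54 55 56
f 54 56 50
f 55 47 57
f 55 57 56
f 56 57 58
f 56 58 50
f 57 47 59
f 57 59 58
f 58 59 60
f 58 60 50
f 59 47 61
f 59 61 60
f 60 61 62
f 60 62 50
f 61 47 63
f 61 63 62
f 62 63 64
f 62 64 50
f 63 47 65
f 63 65 64
f 64 65 66
f 64 66 50
f 65 47 67
f 65 67 66
f 66 67 68
f 66 68 50
f 67 47 69
f 67 69 68
f 68 69 70
f 68 70 50
f 69 47 71
f 69 71 70
f 70 71 72
f 70 72 50
f 71 47 73
f 71 73 72
f 72 73 74
f 72 74 50
f 73 47 48
f 73 48 74
f 74 48 49
f 74 49 50
f 76 75 79
f 76 79 77
f 77 79 80
f 77 80 78
f 79 75 81
f 79 81 80
f 80 81 82
f 80 82 78
f 81 75 83
f 81 83 82
f 82 83 84
f 82 84 78
f 83 75 85
f 83 85 84
f 84 85 86
f 84 86 78
f 85 75 87
f 85 87 86
f 86 87 88
f 86 88 78
f 87 75 89
f 87 89 88
f 88 89 90
f 88 90 78
f 89 75 91
f 89 91 90
f 90 91 92
f 90 92 78
f 91 75 93
f 91 93 92
f 92 93 94
f 92 94 78
f 93 75 95
f 93 95 94
f 94 95 96
f 94 96 78
f 95 75 97
f 95 97 96
f 96 97 98
f 96 98 78
f 97 75 99
f 97 99 98
f 98 99 100
f 98 100 78
f 99 75 101
f 99 101 100
f 100 101 102
f 100 102 78
f 101 75 103
f 101 103 102
f 102 103 104
f 102 104 78
f 103 75 105
f 103 105 104
f 104 105 106
f 104 106 78
f 105 75 107
f 105 107 106
f 106 107 108
f 106 108 78
f 107 75 76
f 107 76 108
f 108 76 77
f 108 77 78



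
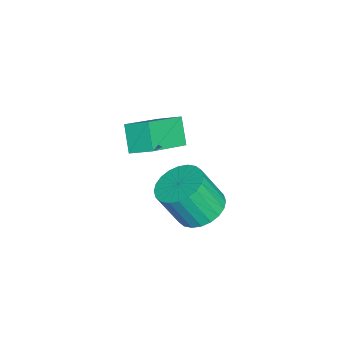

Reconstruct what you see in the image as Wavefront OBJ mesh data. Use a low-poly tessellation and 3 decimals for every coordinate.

v -0.96 -3.948 3.161
v -0.761 -3.059 3.619
v -0.195 -3.655 2.257
v 0.004 -2.766 2.715
v 0.676 -4.874 4.245
v 0.875 -3.985 4.703
v 1.441 -4.581 3.341
v 1.64 -3.692 3.799
v 0.188 -2.173 -0.846
v 1.157 -2.364 -1.058
v 1.341 -3.177 0.515
v 0.372 -2.987 0.726
v 1.185 -2.013 -0.88
v 1.368 -2.827 0.693
v 1.061 -1.687 -0.696
v 1.244 -2.501 0.876
v 0.804 -1.435 -0.536
v 0.987 -2.249 1.036
v 0.453 -1.295 -0.423
v 0.637 -2.109 1.15
v 0.062 -1.289 -0.374
v 0.246 -2.103 1.198
v -0.31 -1.418 -0.397
v -0.126 -2.231 1.175
v -0.606 -1.661 -0.489
v -0.422 -2.475 1.084
v -0.781 -1.983 -0.635
v -0.597 -2.796 0.938
v -0.808 -2.333 -0.813
v -0.625 -3.147 0.76
v -0.684 -2.659 -0.996
v -0.501 -3.473 0.576
v -0.427 -2.911 -1.156
v -0.244 -3.725 0.416
v -0.077 -3.051 -1.27
v 0.107 -3.865 0.303
v 0.314 -3.057 -1.318
v 0.498 -3.871 0.254
v 0.686 -2.929 -1.295
v 0.87 -3.742 0.277
v 0.982 -2.685 -1.204
v 1.166 -3.499 0.369
f 2 4 1
f 5 2 1
f 1 4 3
f 3 5 1
f 2 8 4
f 6 2 5
f 6 8 2
f 4 8 3
f 7 5 3
f 3 8 7
f 7 6 5
f 8 6 7
f 10 9 13
f 10 13 11
f 11 13 14
f 11 14 12
f 13 9 15
f 13 15 14
f 14 15 16
f 14 16 12
f 15 9 17
f 15 17 16
f 16 17 18
f 16 18 12
f 17 9 19
f 17 19 18
f 18 19 20
f 18 20 12
f 19 9 21
f 19 21 20
f 20 21 22
f 20 22 12
f 21 9 23
f 21 23 22
f 22 23 24
f 22 24 12
f 23 9 25
f 23 25 24
f 24 25 26
f 24 26 12
f 25 9 27
f 25 27 26
f 26 27 28
f 26 28 12
f 27 9 29
f 27 29 28
f 28 29 30
f 28 30 12
f 29 9 31
f 29 31 30
f 30 31 32
f 30 32 12
f 31 9 33
f 31 33 32
f 32 33 34
f 32 34 12
f 33 9 35
f 33 35 34
f 34 35 36
f 34 36 12
f 35 9 37
f 35 37 36
f 36 37 38
f 36 38 12
f 37 9 39
f 37 39 38
f 38 39 40
f 38 40 12
f 39 9 41
f 39 41 40
f 40 41 42
f 40 42 12
f 41 9 10
f 41 10 42
f 42 10 11
f 42 11 12



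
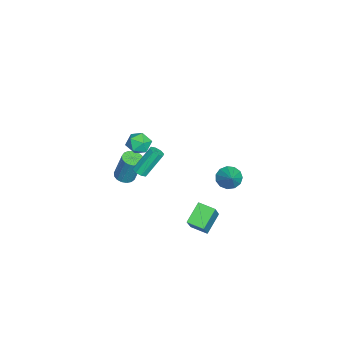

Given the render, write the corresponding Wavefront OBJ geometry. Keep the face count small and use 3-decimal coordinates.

v -1.553 2.028 -4.254
v -0.204 1.942 -2.557
v -1.209 3.082 -4.475
v 0.14 2.996 -2.777
v -0.42 1.464 -5.183
v 0.929 1.378 -3.485
v -0.076 2.518 -5.403
v 1.273 2.432 -3.706
v 0.596 -1.437 0.662
v 0.988 -1.616 0.914
v 0.437 -0.663 2.45
v 0.044 -0.483 2.198
v 1.066 -1.286 0.737
v 0.515 -0.333 2.274
v 0.869 -1.044 0.516
v 0.317 -0.091 2.052
v 0.511 -1.032 0.381
v -0.04 -0.079 1.917
v 0.203 -1.257 0.41
v -0.348 -0.304 1.946
v 0.125 -1.587 0.586
v -0.426 -0.634 2.123
v 0.323 -1.829 0.808
v -0.229 -0.876 2.344
v 0.68 -1.841 0.943
v 0.129 -0.888 2.479
v 0.498 -1.15 3.943
v 0.952 -0.951 3.277
v 1.548 -1.809 4.463
v 2.002 -1.61 3.797
v 1.777 -1.021 4.336
v 1.128 -0.613 4.015
v 1.372 -2.147 3.725
v 0.723 -1.739 3.404
v 1.493 -1.567 3.142
v 1.743 -0.871 3.52
v 0.757 -1.889 4.22
v 1.007 -1.193 4.598
v -1.418 -2.656 -1.548
v -0.867 -3.035 -1.512
v -0.611 -2.484 0.403
v -1.162 -2.104 0.368
v -0.758 -2.75 -1.609
v -0.501 -2.198 0.307
v -0.8 -2.443 -1.692
v -0.543 -1.891 0.224
v -0.983 -2.185 -1.742
v -0.727 -1.633 0.174
v -1.266 -2.034 -1.747
v -1.01 -1.483 0.169
v -1.584 -2.027 -1.707
v -1.328 -1.475 0.209
v -1.864 -2.163 -1.63
v -1.608 -1.611 0.286
v -2.042 -2.412 -1.535
v -1.786 -1.86 0.381
v -2.077 -2.717 -1.442
v -1.821 -2.165 0.474
v -1.961 -3.008 -1.374
v -1.704 -2.456 0.542
v -1.72 -3.218 -1.345
v -1.464 -2.667 0.57
v -1.411 -3.3 -1.363
v -1.154 -2.748 0.552
v -1.103 -3.234 -1.424
v -0.846 -2.682 0.492
v -4.285 3.383 -3.611
v -3.746 3.334 -4.266
v -3.115 3.677 -2.669
v -3.883 3.792 -4.238
v -4.148 4.12 -4.011
v -4.456 4.214 -3.657
v -4.71 4.044 -3.288
v -4.829 3.665 -3.022
v -4.776 3.196 -2.942
v -4.566 2.786 -3.075
v -4.267 2.566 -3.377
v -3.974 2.605 -3.754
v -3.78 2.891 -4.085
f 2 4 1
f 5 2 1
f 1 4 3
f 3 5 1
f 2 8 4
f 6 2 5
f 6 8 2
f 4 8 3
f 7 5 3
f 3 8 7
f 7 6 5
f 8 6 7
f 10 9 13
f 10 13 11
f 11 13 14
f 11 14 12
f 13 9 15
f 13 15 14
f 14 15 16
f 14 16 12
f 15 9 17
f 15 17 16
f 16 17 18
f 16 18 12
f 17 9 19
f 17 19 18
f 18 19 20
f 18 20 12
f 19 9 21
f 19 21 20
f 20 21 22
f 20 22 12
f 21 9 23
f 21 23 22
f 22 23 24
f 22 24 12
f 23 9 25
f 23 25 24
f 24 25 26
f 24 26 12
f 25 9 10
f 25 10 26
f 26 10 11
f 26 11 12
f 27 38 32
f 27 32 28
f 27 28 34
f 27 34 37
f 27 37 38
f 28 32 36
f 32 38 31
f 38 37 29
f 37 34 33
f 34 28 35
f 30 36 31
f 30 31 29
f 30 29 33
f 30 33 35
f 30 35 36
f 31 36 32
f 29 31 38
f 33 29 37
f 35 33 34
f 36 35 28
f 40 39 43
f 40 43 41
f 41 43 44
f 41 44 42
f 43 39 45
f 43 45 44
f 44 45 46
f 44 46 42
f 45 39 47
f 45 47 46
f 46 47 48
f 46 48 42
f 47 39 49
f 47 49 48
f 48 49 50
f 48 50 42
f 49 39 51
f 49 51 50
f 50 51 52
f 50 52 42
f 51 39 53
f 51 53 52
f 52 53 54
f 52 54 42
f 53 39 55
f 53 55 54
f 54 55 56
f 54 56 42
f 55 39 57
f 55 57 56
f 56 57 58
f 56 58 42
f 57 39 59
f 57 59 58
f 58 59 60
f 58 60 42
f 59 39 61
f 59 61 60
f 60 61 62
f 60 62 42
f 61 39 63
f 61 63 62
f 62 63 64
f 62 64 42
f 63 39 65
f 63 65 64
f 64 65 66
f 64 66 42
f 65 39 40
f 65 40 66
f 66 40 41
f 66 41 42
f 68 67 70
f 68 70 69
f 70 67 71
f 70 71 69
f 71 67 72
f 71 72 69
f 72 67 73
f 72 73 69
f 73 67 74
f 73 74 69
f 74 67 75
f 74 75 69
f 75 67 76
f 75 76 69
f 76 67 77
f 76 77 69
f 77 67 78
f 77 78 69
f 78 67 79
f 78 79 69
f 79 67 68
f 79 68 69



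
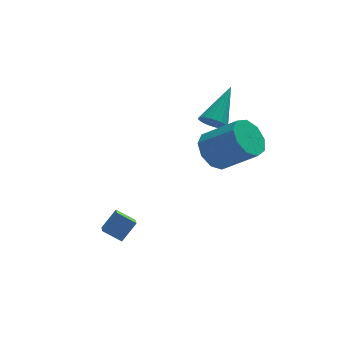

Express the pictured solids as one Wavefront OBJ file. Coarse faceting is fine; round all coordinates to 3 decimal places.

v 2.092 0.537 -0.739
v 2.602 1.291 -0.752
v 3.778 0.516 0.385
v 3.268 -0.237 0.399
v 2.182 1.326 -0.294
v 3.358 0.552 0.843
v 1.72 0.993 -0.044
v 2.896 0.218 1.093
v 1.432 0.446 -0.119
v 2.608 -0.329 1.018
v 1.453 -0.058 -0.484
v 2.629 -0.833 0.654
v 1.773 -0.284 -0.968
v 2.949 -1.058 0.17
v 2.243 -0.125 -1.345
v 3.418 -0.899 -0.207
v 2.642 0.344 -1.438
v 3.817 -0.431 -0.3
v 2.784 0.903 -1.204
v 3.959 0.128 -0.066
v 2.421 2.001 -0.175
v 2.806 1.538 -0.026
v 3.439 3.219 0.975
v 2.916 1.63 -0.22
v 2.95 1.779 -0.408
v 2.904 1.961 -0.561
v 2.785 2.149 -0.654
v 2.61 2.315 -0.675
v 2.406 2.433 -0.619
v 2.205 2.485 -0.496
v 2.036 2.464 -0.324
v 1.926 2.372 -0.129
v 1.891 2.224 0.059
v 1.937 2.041 0.211
v 2.057 1.853 0.305
v 2.232 1.687 0.325
v 2.435 1.569 0.27
v 2.637 1.517 0.147
v -2.477 -0.5 -3.817
v -1.85 -0.201 -3.111
v -2.348 0.32 -4.279
v -1.722 0.619 -3.573
v -1.798 -0.859 -4.267
v -1.172 -0.56 -3.561
v -1.67 -0.039 -4.729
v -1.043 0.26 -4.023
f 2 1 5
f 2 5 3
f 3 5 6
f 3 6 4
f 5 1 7
f 5 7 6
f 6 7 8
f 6 8 4
f 7 1 9
f 7 9 8
f 8 9 10
f 8 10 4
f 9 1 11
f 9 11 10
f 10 11 12
f 10 12 4
f 11 1 13
f 11 13 12
f 12 13 14
f 12 14 4
f 13 1 15
f 13 15 14
f 14 15 16
f 14 16 4
f 15 1 17
f 15 17 16
f 16 17 18
f 16 18 4
f 17 1 19
f 17 19 18
f 18 19 20
f 18 20 4
f 19 1 2
f 19 2 20
f 20 2 3
f 20 3 4
f 22 21 24
f 22 24 23
f 24 21 25
f 24 25 23
f 25 21 26
f 25 26 23
f 26 21 27
f 26 27 23
f 27 21 28
f 27 28 23
f 28 21 29
f 28 29 23
f 29 21 30
f 29 30 23
f 30 21 31
f 30 31 23
f 31 21 32
f 31 32 23
f 32 21 33
f 32 33 23
f 33 21 34
f 33 34 23
f 34 21 35
f 34 35 23
f 35 21 36
f 35 36 23
f 36 21 37
f 36 37 23
f 37 21 38
f 37 38 23
f 38 21 22
f 38 22 23
f 40 42 39
f 43 40 39
f 39 42 41
f 41 43 39
f 40 46 42
f 44 40 43
f 44 46 40
f 42 46 41
f 45 43 41
f 41 46 45
f 45 44 43
f 46 44 45



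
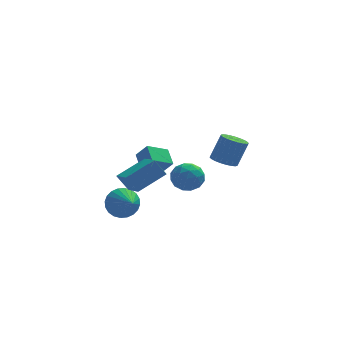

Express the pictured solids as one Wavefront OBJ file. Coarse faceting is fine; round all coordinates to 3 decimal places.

v -2.944 2.367 1.088
v -3.191 3.433 1.693
v -1.746 3.006 0.45
v -1.993 4.072 1.055
v -2.307 2.028 1.945
v -2.554 3.094 2.55
v -1.109 2.667 1.307
v -1.356 3.733 1.912
v -0.769 -0.323 2.335
v -0.104 -0.646 1.648
v -0.956 -1.854 2.872
v -0.291 -2.177 2.185
v 0.019 -1.61 2.96
v 0.135 -0.664 2.628
v -1.195 -1.836 1.892
v -1.079 -0.89 1.56
v -0.367 -1.581 1.374
v 0.383 -1.441 2.034
v -1.443 -1.059 2.486
v -0.693 -0.919 3.146
v -0.42 -0.35 1.944
v -0.64 -2.15 2.576
v -0.458 -1.817 3.032
v -0.067 -2.006 2.628
v -0.279 -0.361 2.52
v 0.112 -0.55 2.116
v 0.184 -1.117 2.888
v -1.172 -1.95 2.404
v -0.781 -2.139 2
v -0.993 -0.494 1.892
v -0.602 -0.683 1.488
v -1.244 -1.383 1.632
v -0.184 -1.09 1.379
v -0.294 -1.989 1.695
v -0.825 -1.789 1.523
v -0.757 -1.233 1.327
v 0.257 -1.007 1.767
v 0.147 -1.907 2.083
v 0.33 -1.574 2.539
v 0.398 -1.018 2.344
v 0.102 -1.557 1.606
v -1.207 -0.593 2.437
v -1.317 -1.493 2.753
v -1.458 -1.482 2.176
v -1.39 -0.926 1.981
v -0.766 -0.511 2.825
v -0.876 -1.41 3.141
v -0.303 -1.267 3.193
v -0.235 -0.711 2.997
v -1.162 -0.943 2.914
v -3.944 -4.878 4.175
v -2.43 -4.037 5.003
v -4.413 -3.455 3.586
v -2.898 -2.614 4.413
v -3.322 -5.066 3.227
v -1.807 -4.225 4.054
v -3.79 -3.643 2.637
v -2.276 -2.802 3.465
v -4.1 -2.889 1.227
v -3.276 -2.85 0.644
v -3.58 -4.211 1.873
v -3.156 -2.649 0.96
v -3.179 -2.483 1.317
v -3.343 -2.38 1.66
v -3.622 -2.354 1.938
v -3.973 -2.41 2.107
v -4.344 -2.538 2.142
v -4.678 -2.72 2.038
v -4.923 -2.928 1.811
v -5.044 -3.13 1.494
v -5.02 -3.295 1.137
v -4.857 -3.398 0.794
v -4.578 -3.424 0.517
v -4.227 -3.369 0.347
v -3.856 -3.24 0.312
v -3.522 -3.058 0.416
v 1.461 -0.718 3.15
v 2.201 -0.624 2.833
v 2.819 -0.307 4.374
v 2.079 -0.402 4.69
v 2.078 -0.311 2.818
v 2.696 0.006 4.359
v 1.848 -0.068 2.861
v 2.466 0.249 4.401
v 1.551 0.062 2.953
v 2.169 0.379 4.494
v 1.239 0.057 3.079
v 1.857 0.374 4.62
v 0.965 -0.081 3.218
v 1.583 0.235 4.758
v 0.777 -0.33 3.344
v 1.395 -0.014 4.885
v 0.707 -0.646 3.437
v 1.325 -0.33 4.978
v 0.768 -0.975 3.481
v 1.386 -0.658 5.021
v 0.948 -1.259 3.467
v 1.566 -0.942 5.007
v 1.217 -1.45 3.398
v 1.835 -1.133 4.939
v 1.528 -1.514 3.286
v 2.146 -1.197 4.827
v 1.828 -1.441 3.151
v 2.446 -1.124 4.692
v 2.064 -1.242 3.015
v 2.682 -0.926 4.556
v 2.196 -0.953 2.903
v 2.814 -0.637 4.444
f 2 4 1
f 5 2 1
f 1 4 3
f 3 5 1
f 2 8 4
f 6 2 5
f 6 8 2
f 4 8 3
f 7 5 3
f 3 8 7
f 7 6 5
f 8 6 7
f 9 46 25
f 46 20 49
f 25 49 14
f 46 49 25
f 9 25 21
f 25 14 26
f 21 26 10
f 25 26 21
f 9 21 30
f 21 10 31
f 30 31 16
f 21 31 30
f 9 30 42
f 30 16 45
f 42 45 19
f 30 45 42
f 9 42 46
f 42 19 50
f 46 50 20
f 42 50 46
f 10 26 37
f 26 14 40
f 37 40 18
f 26 40 37
f 14 49 27
f 49 20 48
f 27 48 13
f 49 48 27
f 20 50 47
f 50 19 43
f 47 43 11
f 50 43 47
f 19 45 44
f 45 16 32
f 44 32 15
f 45 32 44
f 16 31 36
f 31 10 33
f 36 33 17
f 31 33 36
f 12 38 24
f 38 18 39
f 24 39 13
f 38 39 24
f 12 24 22
f 24 13 23
f 22 23 11
f 24 23 22
f 12 22 29
f 22 11 28
f 29 28 15
f 22 28 29
f 12 29 34
f 29 15 35
f 34 35 17
f 29 35 34
f 12 34 38
f 34 17 41
f 38 41 18
f 34 41 38
f 13 39 27
f 39 18 40
f 27 40 14
f 39 40 27
f 11 23 47
f 23 13 48
f 47 48 20
f 23 48 47
f 15 28 44
f 28 11 43
f 44 43 19
f 28 43 44
f 17 35 36
f 35 15 32
f 36 32 16
f 35 32 36
f 18 41 37
f 41 17 33
f 37 33 10
f 41 33 37
f 52 54 51
f 55 52 51
f 51 54 53
f 53 55 51
f 52 58 54
f 56 52 55
f 56 58 52
f 54 58 53
f 57 55 53
f 53 58 57
f 57 56 55
f 58 56 57
f 60 59 62
f 60 62 61
f 62 59 63
f 62 63 61
f 63 59 64
f 63 64 61
f 64 59 65
f 64 65 61
f 65 59 66
f 65 66 61
f 66 59 67
f 66 67 61
f 67 59 68
f 67 68 61
f 68 59 69
f 68 69 61
f 69 59 70
f 69 70 61
f 70 59 71
f 70 71 61
f 71 59 72
f 71 72 61
f 72 59 73
f 72 73 61
f 73 59 74
f 73 74 61
f 74 59 75
f 74 75 61
f 75 59 76
f 75 76 61
f 76 59 60
f 76 60 61
f 78 77 81
f 78 81 79
f 79 81 82
f 79 82 80
f 81 77 83
f 81 83 82
f 82 83 84
f 82 84 80
f 83 77 85
f 83 85 84
f 84 85 86
f 84 86 80
f 85 77 87
f 85 87 86
f 86 87 88
f 86 88 80
f 87 77 89
f 87 89 88
f 88 89 90
f 88 90 80
f 89 77 91
f 89 91 90
f 90 91 92
f 90 92 80
f 91 77 93
f 91 93 92
f 92 93 94
f 92 94 80
f 93 77 95
f 93 95 94
f 94 95 96
f 94 96 80
f 95 77 97
f 95 97 96
f 96 97 98
f 96 98 80
f 97 77 99
f 97 99 98
f 98 99 100
f 98 100 80
f 99 77 101
f 99 101 100
f 100 101 102
f 100 102 80
f 101 77 103
f 101 103 102
f 102 103 104
f 102 104 80
f 103 77 105
f 103 105 104
f 104 105 106
f 104 106 80
f 105 77 107
f 105 107 106
f 106 107 108
f 106 108 80
f 107 77 78
f 107 78 108
f 108 78 79
f 108 79 80



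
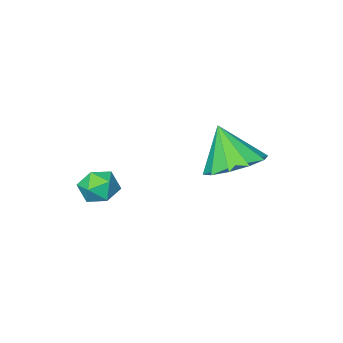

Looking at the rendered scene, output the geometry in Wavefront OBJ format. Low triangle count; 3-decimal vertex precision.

v 2.193 0.378 -2.913
v 2.621 0.482 -2.447
v 2.759 -0.422 -3.253
v 3.187 -0.318 -2.787
v 2.602 -0.537 -2.642
v 2.252 -0.042 -2.431
v 3.128 0.102 -3.269
v 2.778 0.597 -3.058
v 3.199 0.312 -2.667
v 2.874 -0.083 -2.279
v 2.506 0.143 -3.421
v 2.181 -0.252 -3.033
v -0.419 2.044 -2
v 0.23 2.673 -1.742
v -0.281 1.376 -0.72
v -0.29 2.875 -1.58
v -0.859 2.76 -1.578
v -1.261 2.371 -1.737
v -1.341 1.858 -1.997
v -1.069 1.416 -2.258
v -0.549 1.213 -2.42
v 0.02 1.328 -2.421
v 0.422 1.717 -2.262
v 0.502 2.23 -2.002
f 1 12 6
f 1 6 2
f 1 2 8
f 1 8 11
f 1 11 12
f 2 6 10
f 6 12 5
f 12 11 3
f 11 8 7
f 8 2 9
f 4 10 5
f 4 5 3
f 4 3 7
f 4 7 9
f 4 9 10
f 5 10 6
f 3 5 12
f 7 3 11
f 9 7 8
f 10 9 2
f 14 13 16
f 14 16 15
f 16 13 17
f 16 17 15
f 17 13 18
f 17 18 15
f 18 13 19
f 18 19 15
f 19 13 20
f 19 20 15
f 20 13 21
f 20 21 15
f 21 13 22
f 21 22 15
f 22 13 23
f 22 23 15
f 23 13 24
f 23 24 15
f 24 13 14
f 24 14 15

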